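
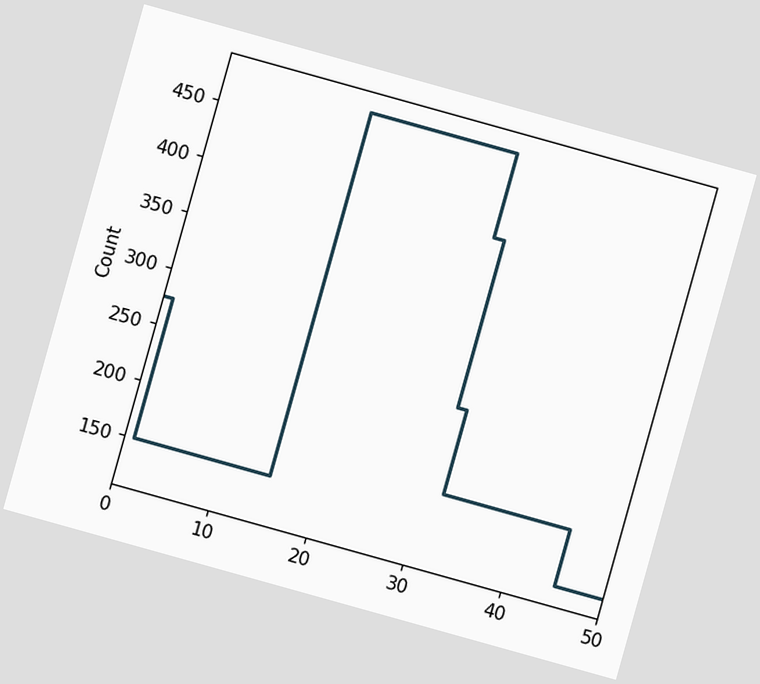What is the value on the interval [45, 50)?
The chart is tilted about 16° clockwise. On [45, 50) the step sits at 125.

125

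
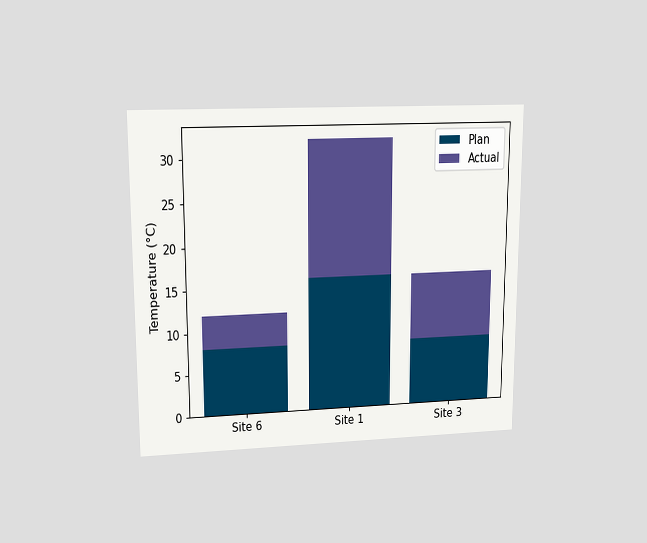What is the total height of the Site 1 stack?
The chart is viewed at a slight angle. The Site 1 stack's top reaches 32°C on the y-axis.

32°C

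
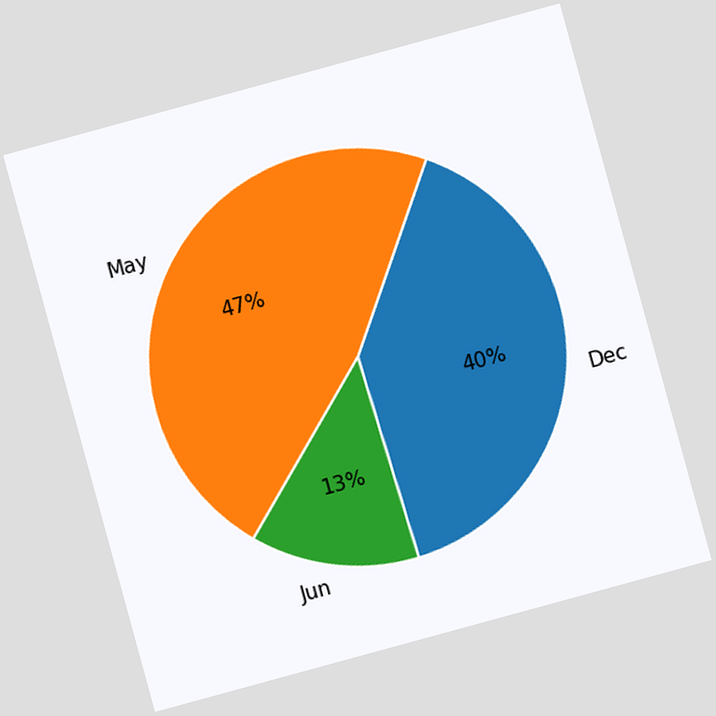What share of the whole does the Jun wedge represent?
13%

The chart is tilted about 15° counter-clockwise. The Jun slice takes up 13% of the pie.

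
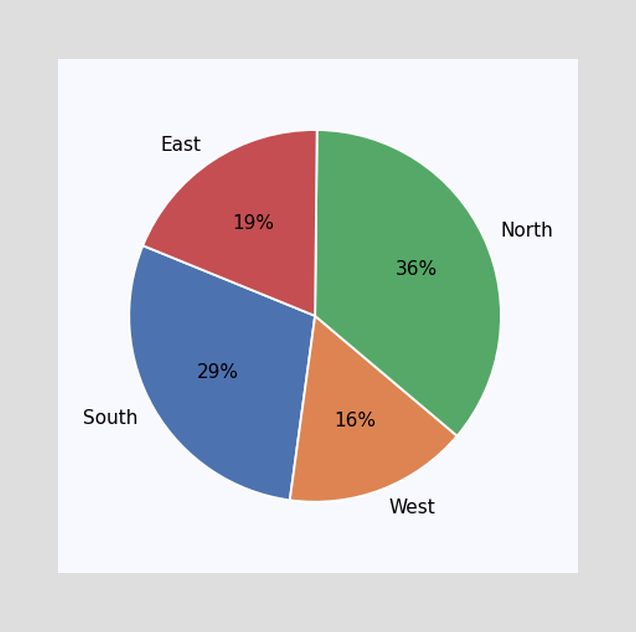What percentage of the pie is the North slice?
36%

The North slice takes up 36% of the pie.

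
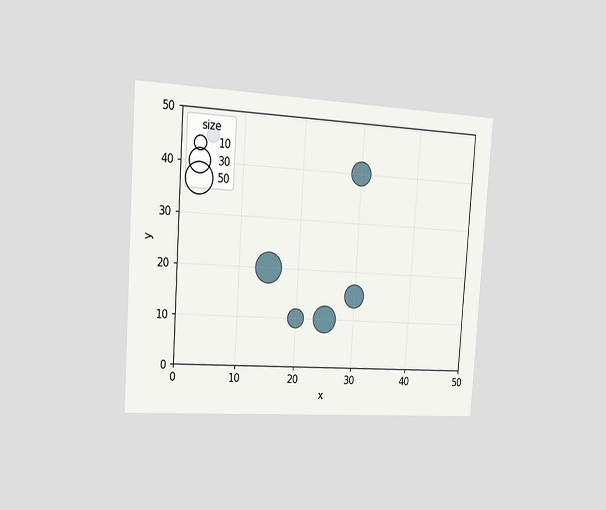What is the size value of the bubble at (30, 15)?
The chart is tilted about 4° clockwise and viewed slightly from the left. Matching the bubble at (30, 15) against the size legend gives 30.

30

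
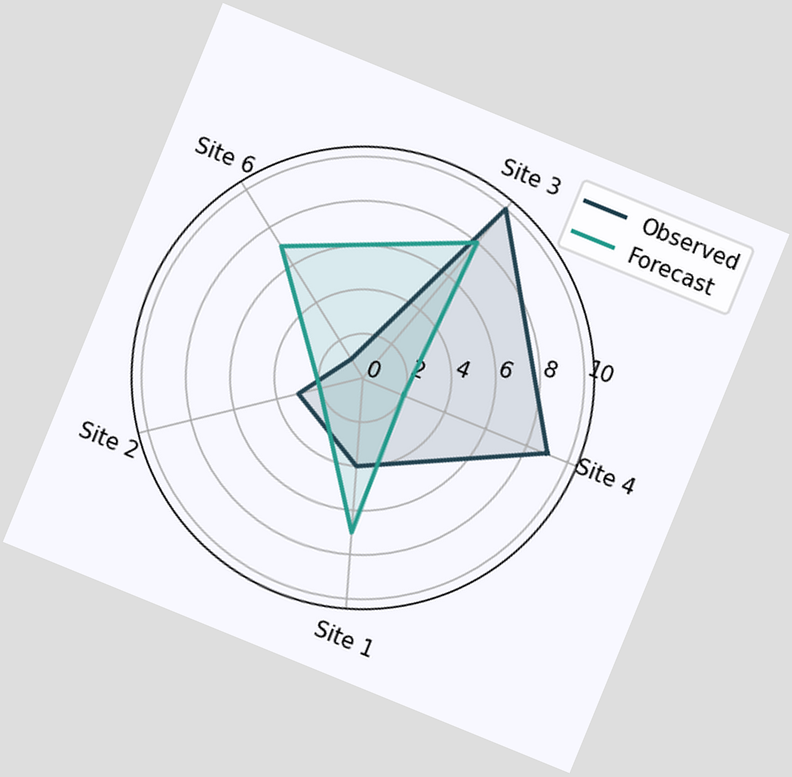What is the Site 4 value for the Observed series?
9

The chart is tilted about 22° clockwise. On the Site 4 axis, Observed reaches 9.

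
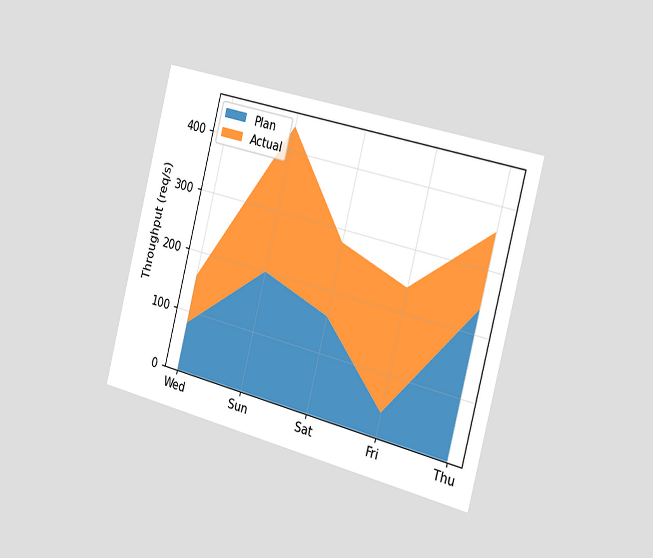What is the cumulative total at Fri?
The chart is tilted about 14° clockwise and viewed slightly from the right. The stacked total at Fri reaches 240req/s.

240req/s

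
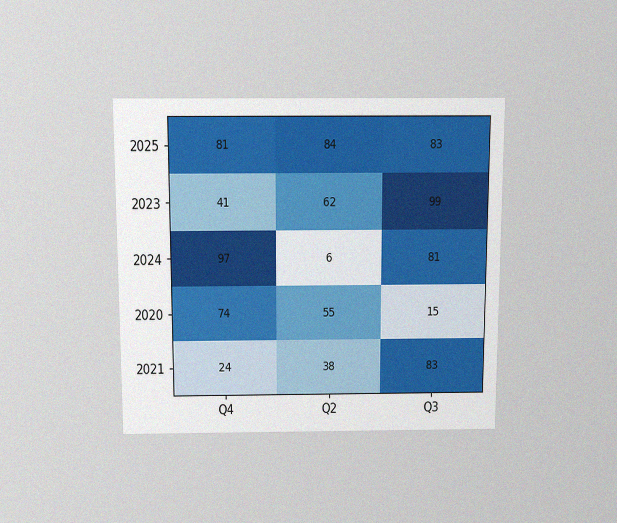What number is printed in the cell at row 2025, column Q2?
84

The chart is viewed slightly from above, with some photo noise. The (2025, Q2) cell reads 84.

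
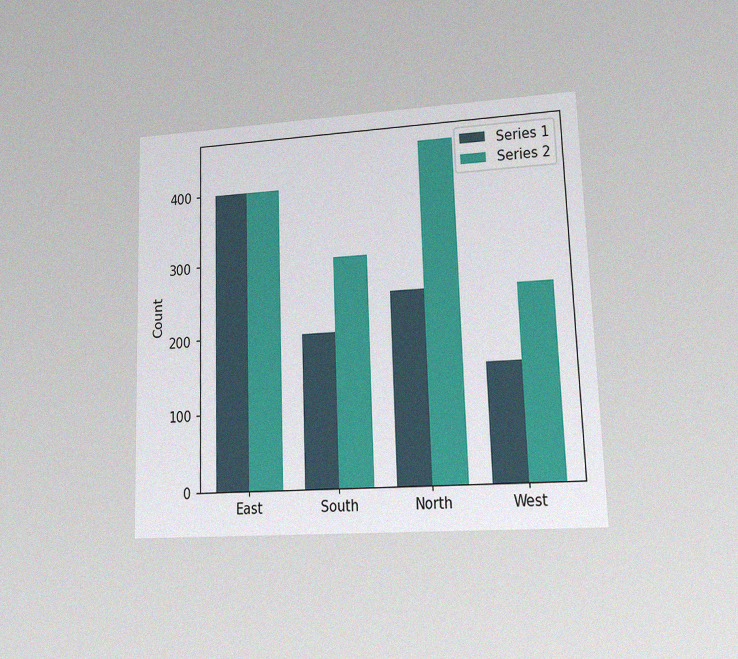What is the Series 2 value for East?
400

The chart is viewed at a slight angle, with some photo noise. The Series 2 bar at East reaches 400 on the y-axis.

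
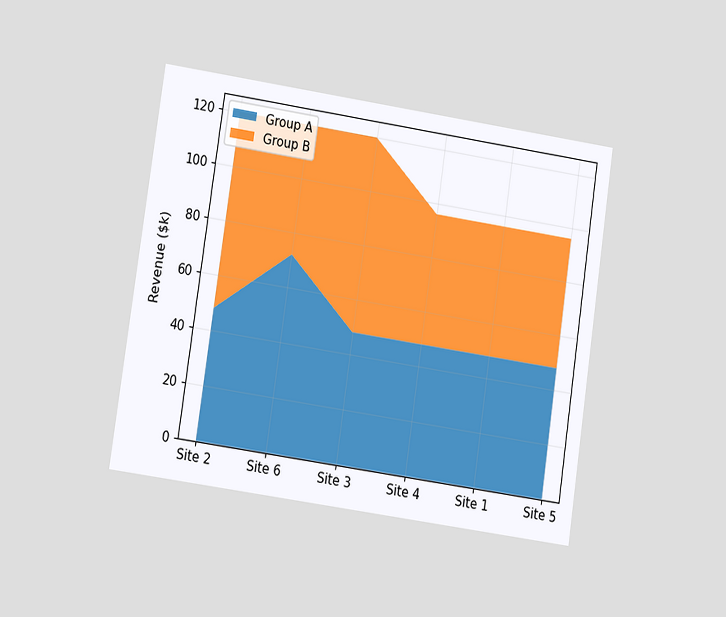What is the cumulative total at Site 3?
The chart is tilted about 8° clockwise and viewed at a slight angle. The stacked total at Site 3 reaches $120k.

$120k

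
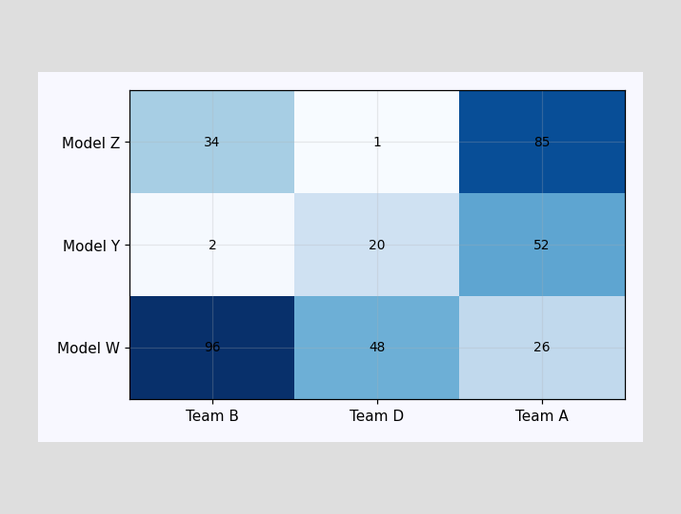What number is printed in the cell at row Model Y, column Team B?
2

The (Model Y, Team B) cell reads 2.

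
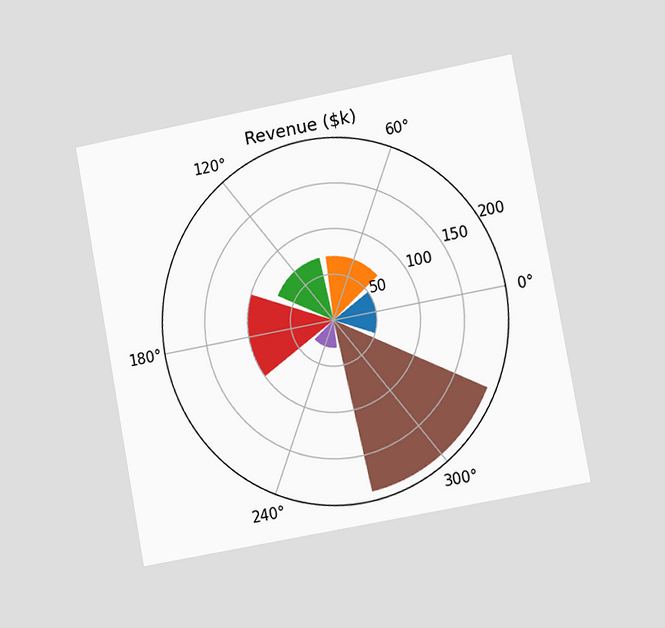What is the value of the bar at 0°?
The chart is tilted about 10° counter-clockwise and viewed slightly from the right. The bar at 0° reaches $50k on the radial axis.

$50k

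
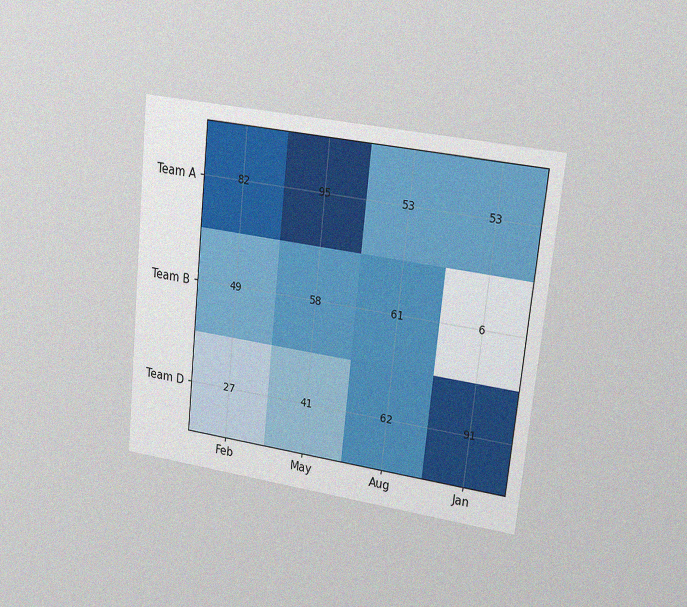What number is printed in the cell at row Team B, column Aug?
61

The chart is tilted about 6° clockwise and viewed at a slight angle, with some photo noise. The (Team B, Aug) cell reads 61.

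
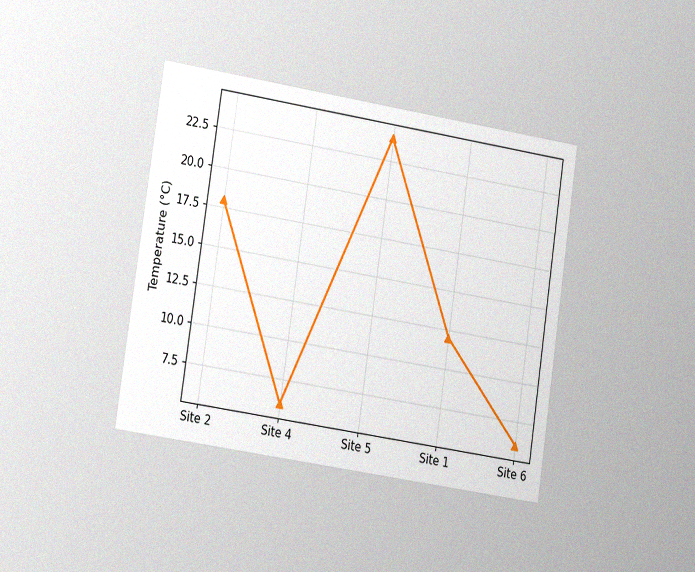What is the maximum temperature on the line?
24°C

The chart is tilted about 9° clockwise and viewed slightly from the left, with some photo noise. The highest point is at Site 5, and reading across to the y-axis gives 24°C.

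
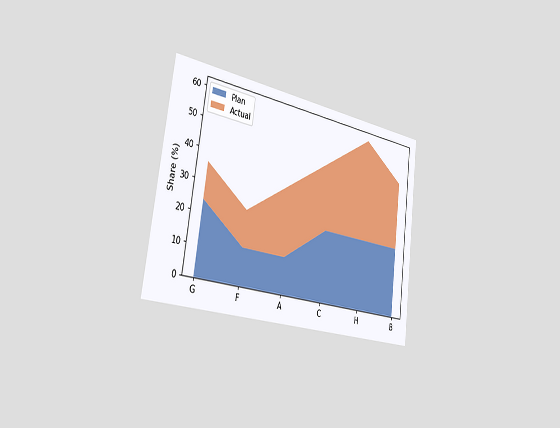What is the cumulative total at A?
The chart is tilted about 8° clockwise and viewed slightly from the left. The stacked total at A reaches 36%.

36%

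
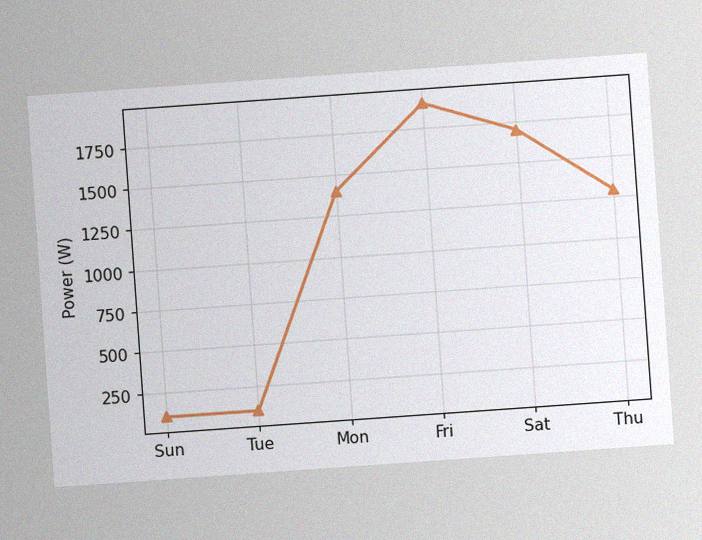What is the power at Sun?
The chart is tilted about 4° counter-clockwise, with some photo noise. At Sun, the line is at 100W.

100W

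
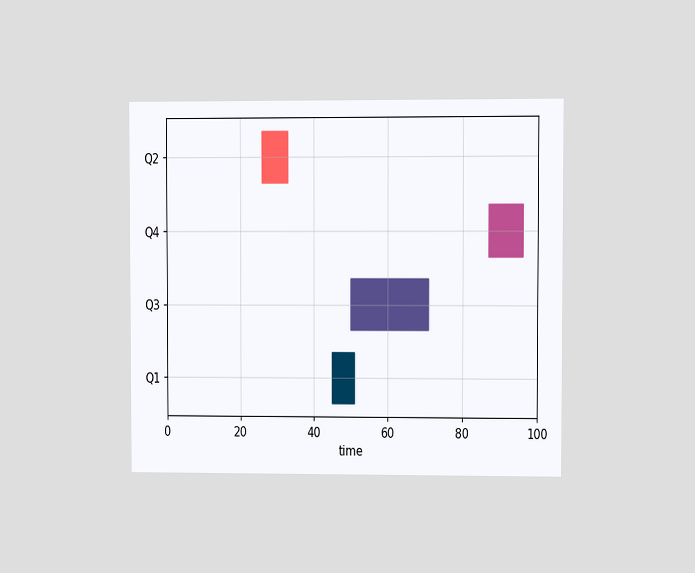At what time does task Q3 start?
The chart is viewed at a slight angle. The Q3 bar begins at t=50.

50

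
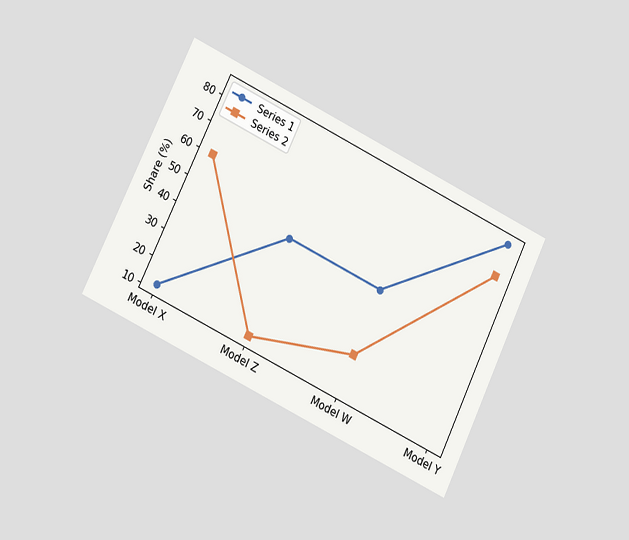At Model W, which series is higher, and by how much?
Series 1, by 24%

The chart is tilted about 26° clockwise and viewed at a slight angle. At Model W, Series 1 sits above the other line by 24%.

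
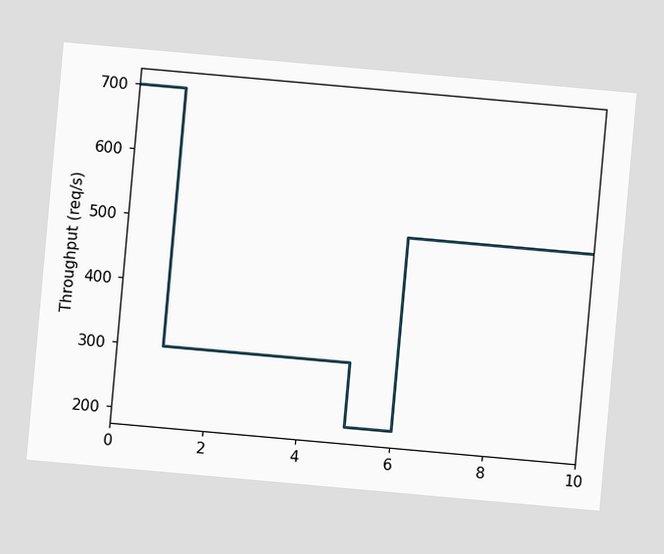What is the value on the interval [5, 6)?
200req/s

The chart is tilted about 5° clockwise. On [5, 6) the step sits at 200req/s.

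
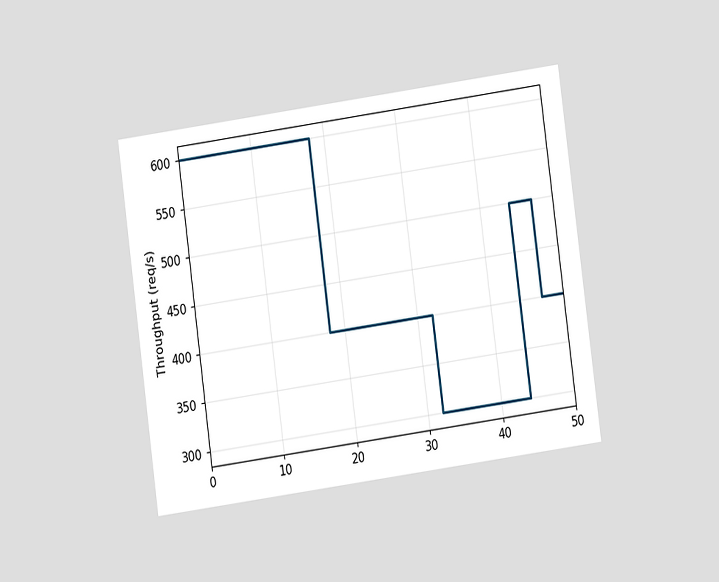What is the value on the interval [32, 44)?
300req/s

The chart is tilted about 8° counter-clockwise and viewed at a slight angle. On [32, 44) the step sits at 300req/s.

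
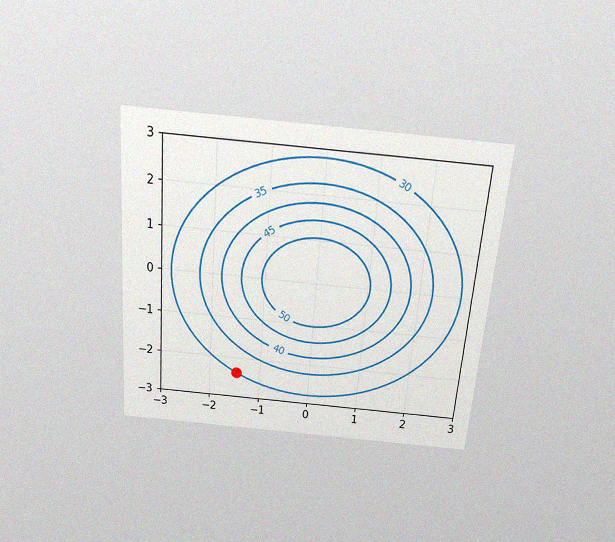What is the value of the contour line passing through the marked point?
The chart is tilted about 5° clockwise and viewed slightly from above, with some photo noise. The marked point sits on the contour labelled 30.

30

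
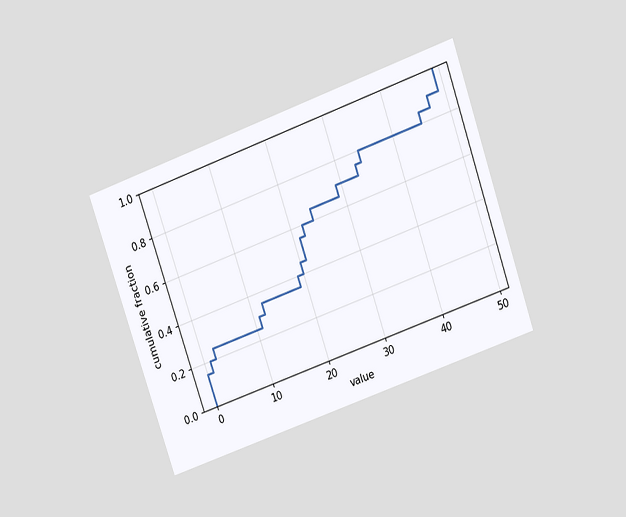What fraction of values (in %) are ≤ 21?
The chart is tilted about 19° counter-clockwise and viewed at a slight angle. At x=21 the ECDF step is at 55%.

55%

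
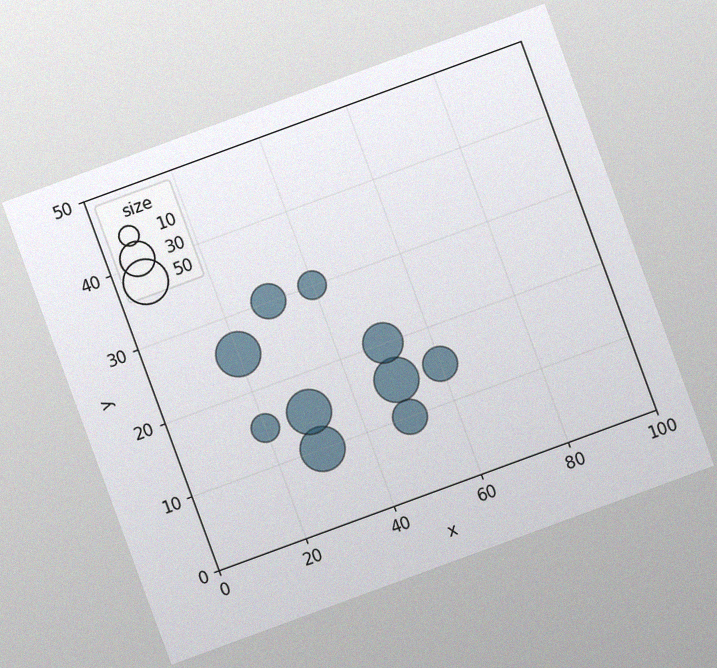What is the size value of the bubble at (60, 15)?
30

The chart is tilted about 20° counter-clockwise, with some photo noise. Matching the bubble at (60, 15) against the size legend gives 30.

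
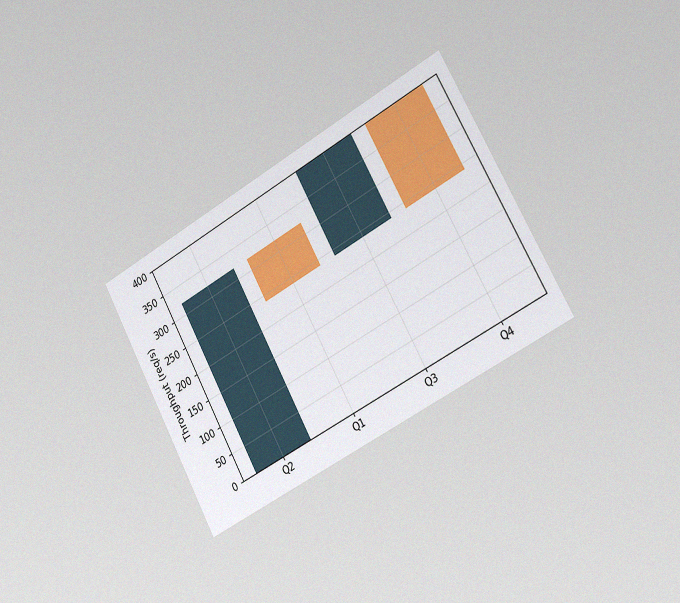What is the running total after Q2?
320req/s

The chart is tilted about 29° counter-clockwise and viewed slightly from the right, with some photo noise. After Q2 the running total reaches 320req/s.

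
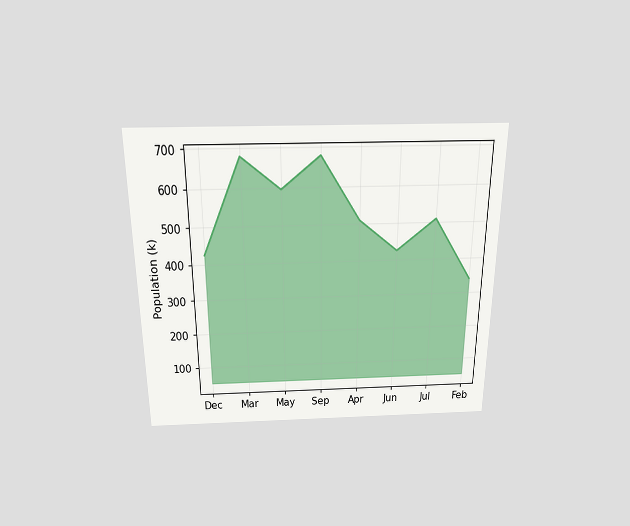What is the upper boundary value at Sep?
680k

The chart is viewed slightly from above. At Sep the upper boundary is at 680k.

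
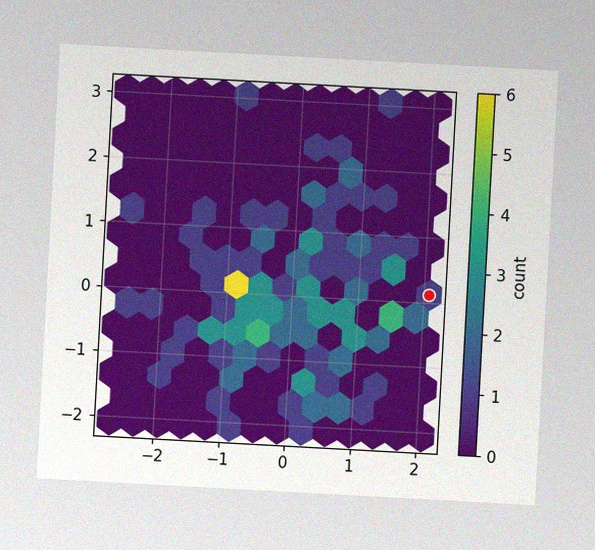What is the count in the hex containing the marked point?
1

The chart is tilted about 3° clockwise, with some photo noise. The marked hex reads 1 on the colorbar.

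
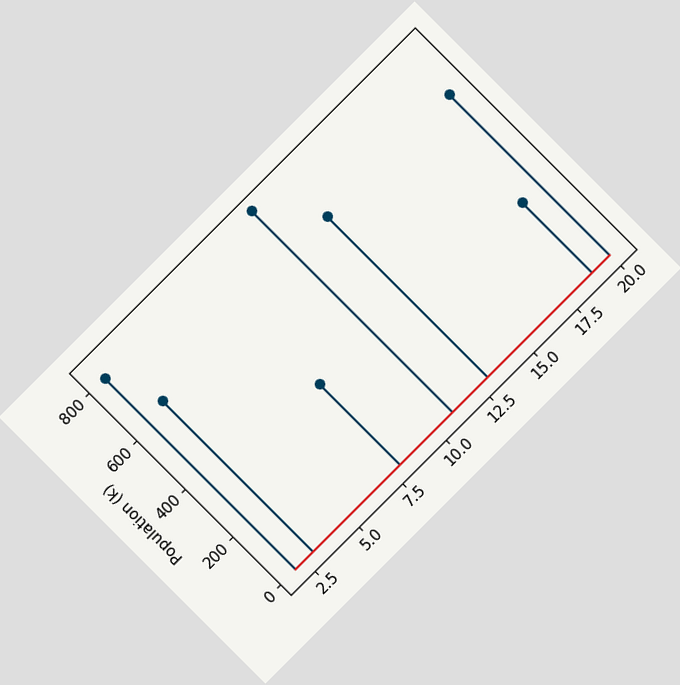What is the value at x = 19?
294k

The chart is tilted about 45° counter-clockwise. The stem at x=19 reaches 294k.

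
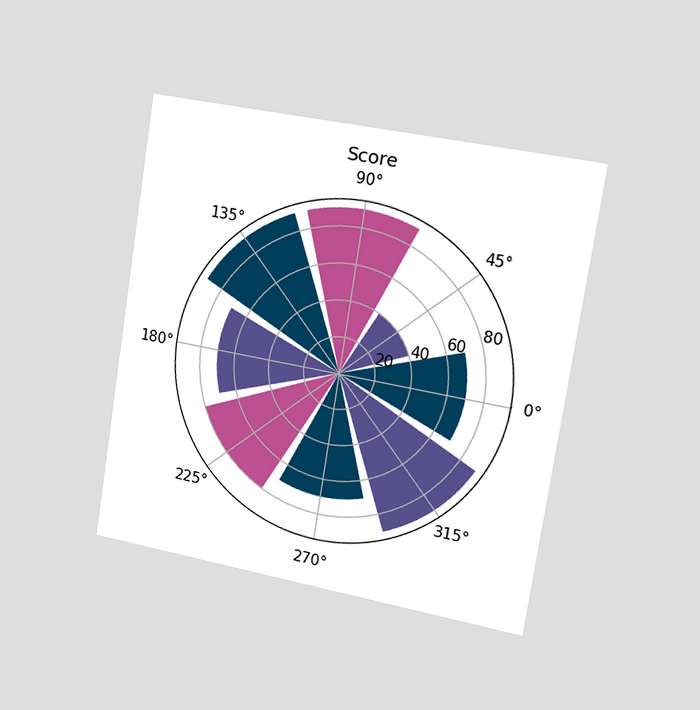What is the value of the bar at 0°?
The chart is tilted about 9° clockwise and viewed slightly from the right. The bar at 0° reaches 70 on the radial axis.

70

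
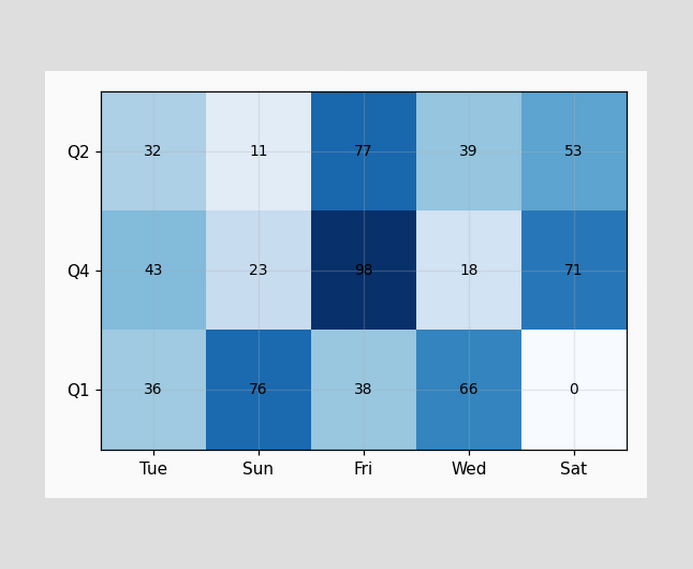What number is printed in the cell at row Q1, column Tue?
The (Q1, Tue) cell reads 36.

36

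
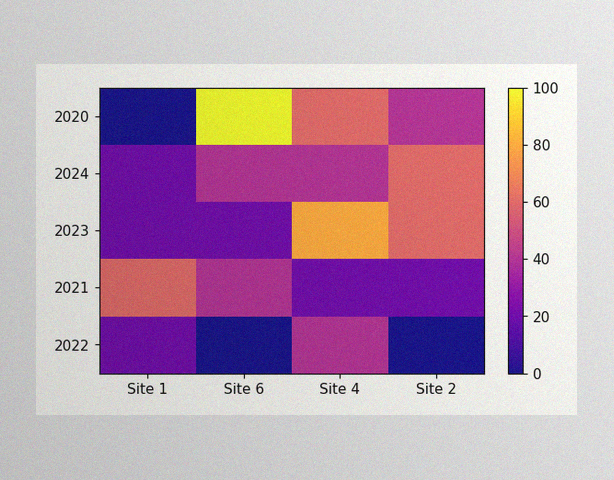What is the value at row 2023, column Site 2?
60

The image has some photo noise and uneven lighting. Matching cell (2023, Site 2) against the colorbar gives 60.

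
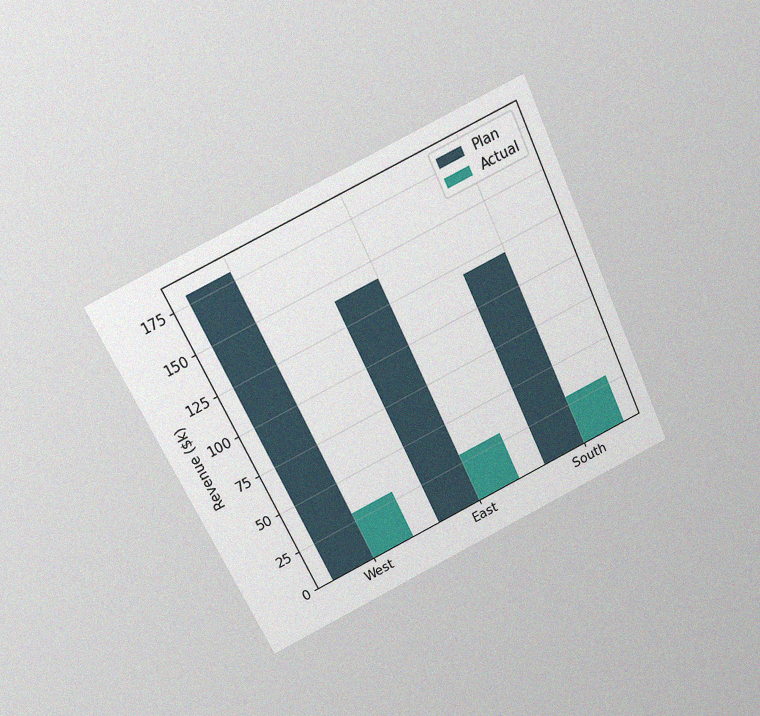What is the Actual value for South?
$30k

The chart is tilted about 26° counter-clockwise and viewed slightly from above, with some photo noise. The Actual bar at South reaches $30k on the y-axis.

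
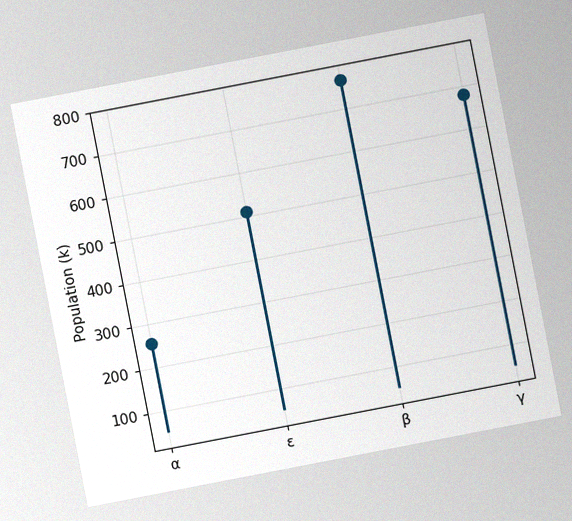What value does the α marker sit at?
The chart is tilted about 11° counter-clockwise, with some photo noise. The α marker sits at 255k.

255k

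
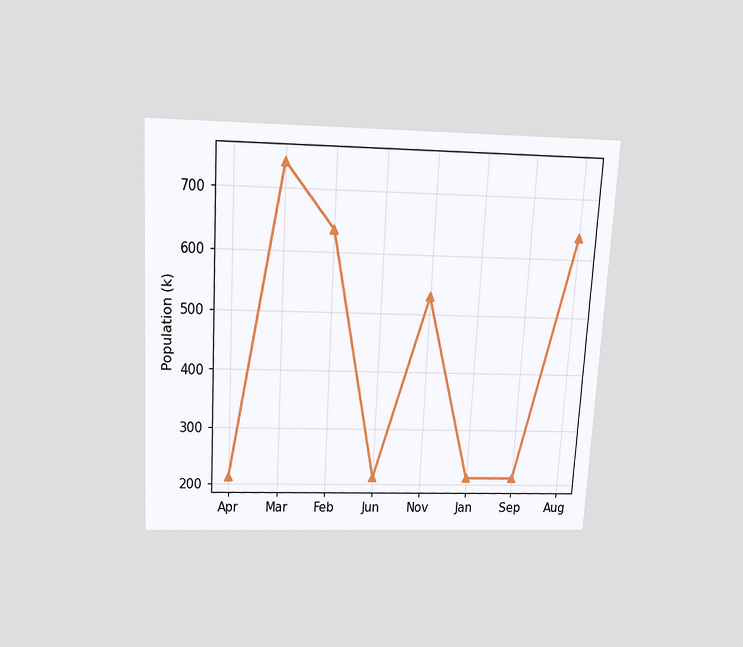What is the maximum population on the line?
The chart is tilted about 3° clockwise and viewed slightly from above. The highest point is at Mar, and reading across to the y-axis gives 742k.

742k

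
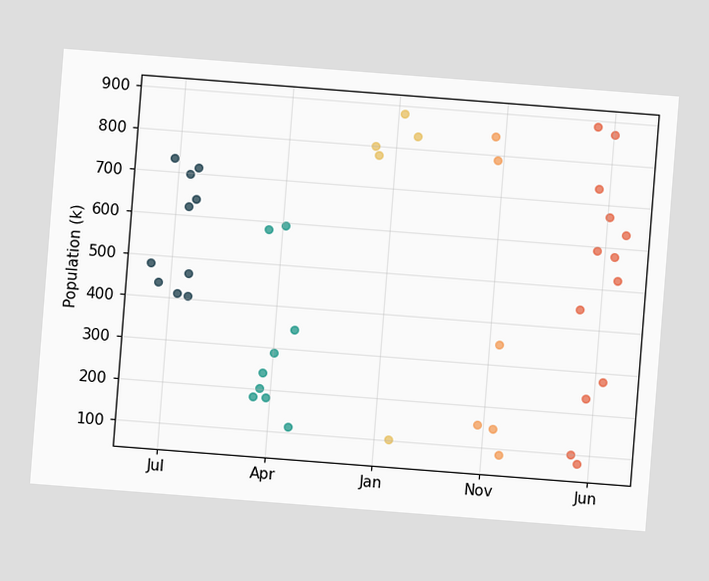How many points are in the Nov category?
The chart is tilted about 4° clockwise. Counting the markers in the Nov column gives 6.

6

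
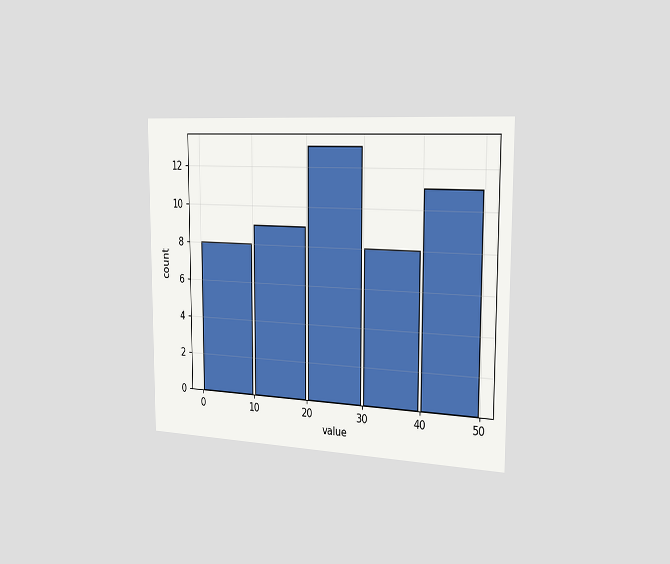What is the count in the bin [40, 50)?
The chart is viewed slightly from the right. The [40, 50) bin has height 11.

11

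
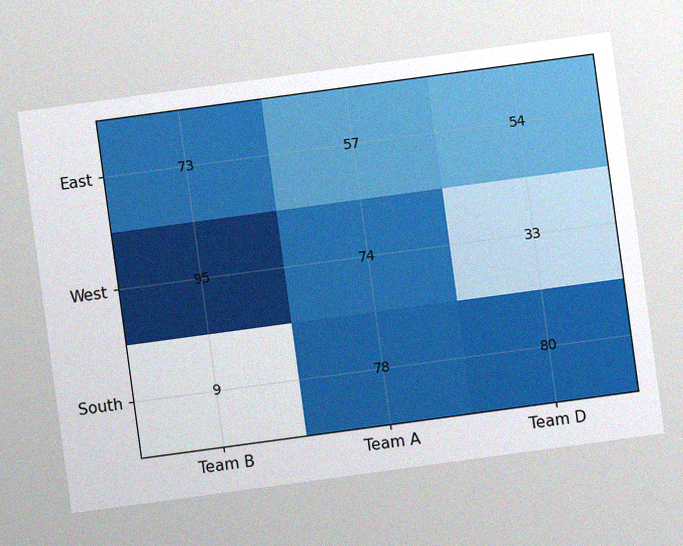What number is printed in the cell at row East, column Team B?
73

The chart is tilted about 8° counter-clockwise, with some photo noise. The (East, Team B) cell reads 73.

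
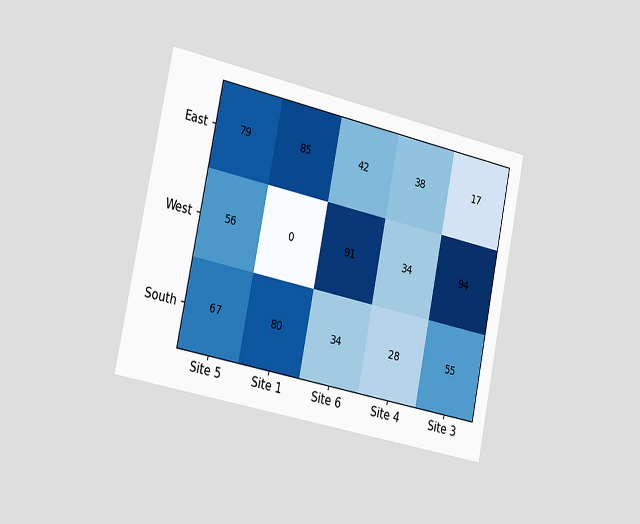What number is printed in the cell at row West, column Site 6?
91

The chart is tilted about 12° clockwise and viewed slightly from the left. The (West, Site 6) cell reads 91.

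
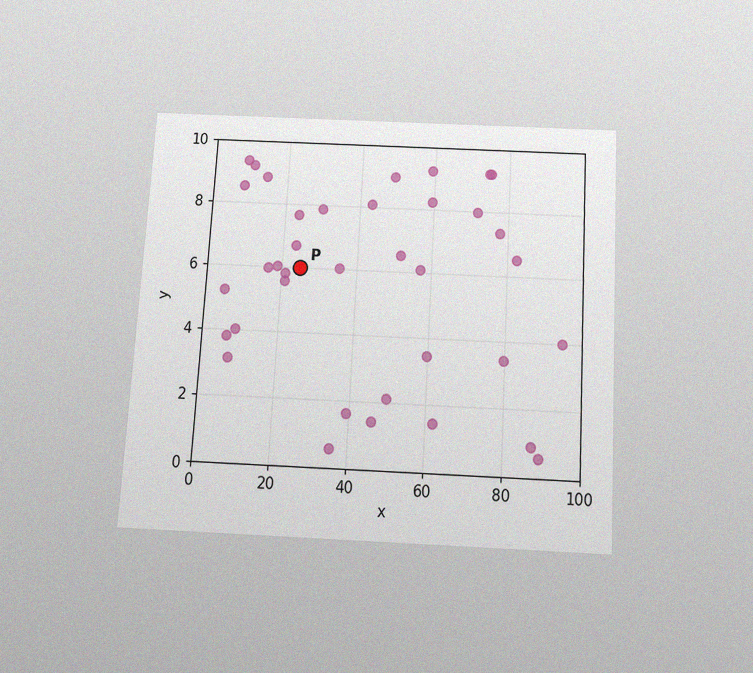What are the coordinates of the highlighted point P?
(25, 6)

The chart is tilted about 3° clockwise and viewed slightly from below, with some photo noise. Following the gridlines from P to each axis, P sits at (25, 6).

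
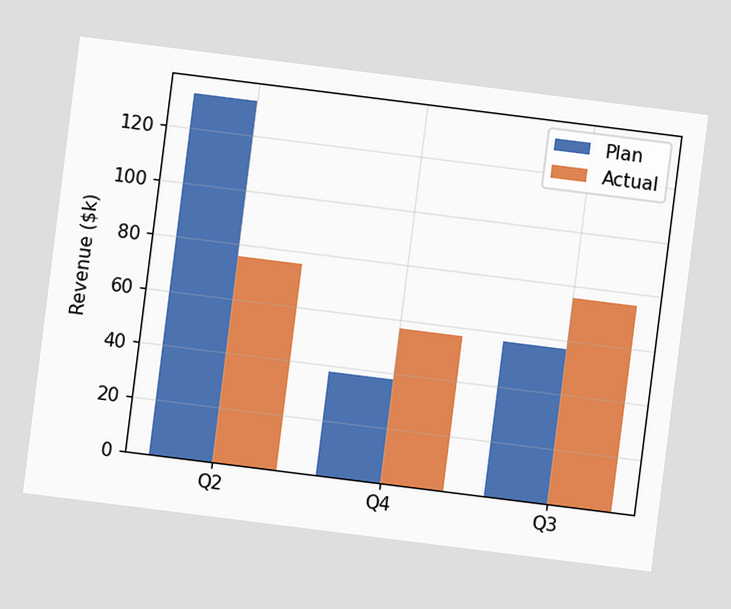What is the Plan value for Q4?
$38k

The chart is tilted about 7° clockwise. The Plan bar at Q4 reaches $38k on the y-axis.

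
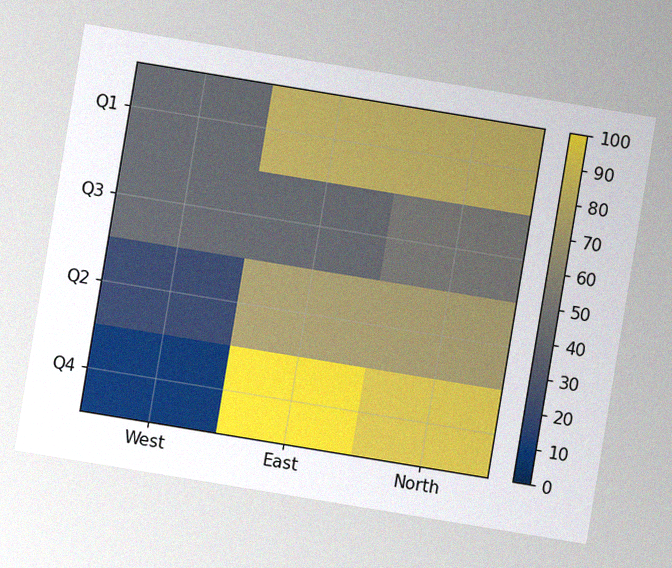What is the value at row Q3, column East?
40

The chart is tilted about 9° clockwise, with some photo noise. Matching cell (Q3, East) against the colorbar gives 40.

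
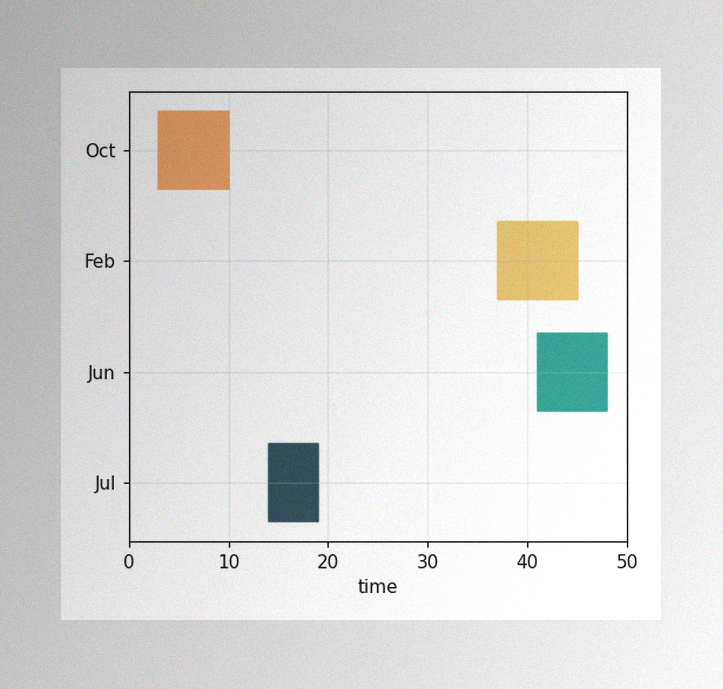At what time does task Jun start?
41

The image has some photo noise and uneven lighting. The Jun bar begins at t=41.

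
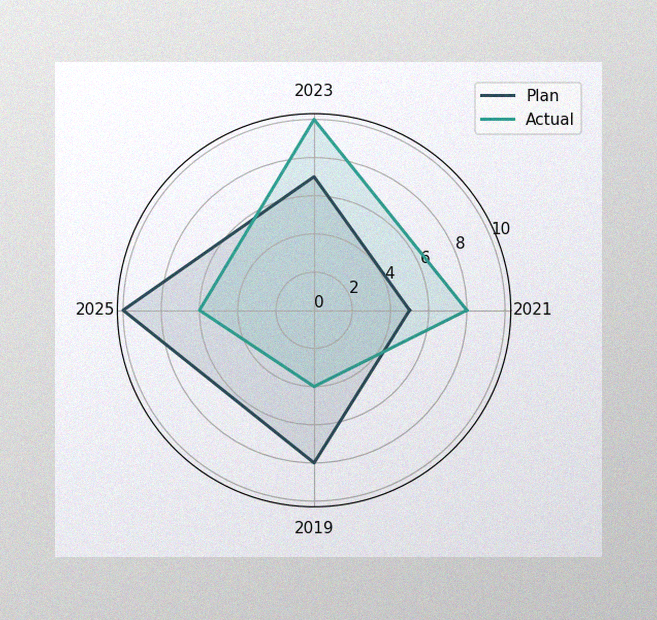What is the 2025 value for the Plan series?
10

The image has some photo noise and uneven lighting. On the 2025 axis, Plan reaches 10.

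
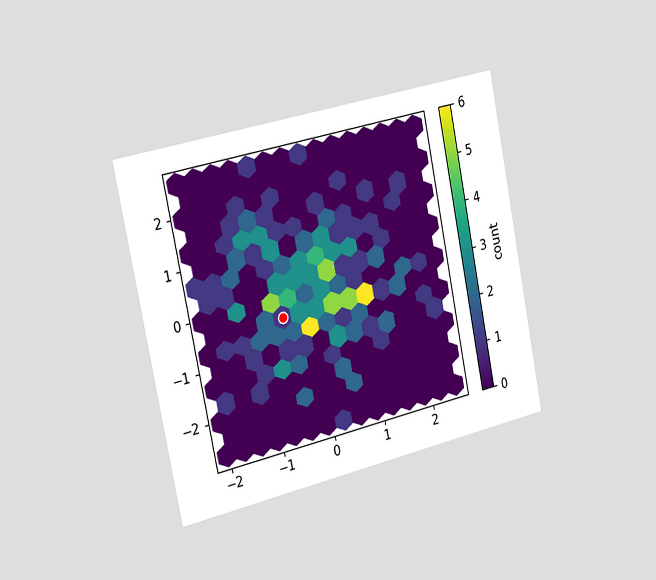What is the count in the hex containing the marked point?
1

The chart is tilted about 11° counter-clockwise and viewed slightly from the left. The marked hex reads 1 on the colorbar.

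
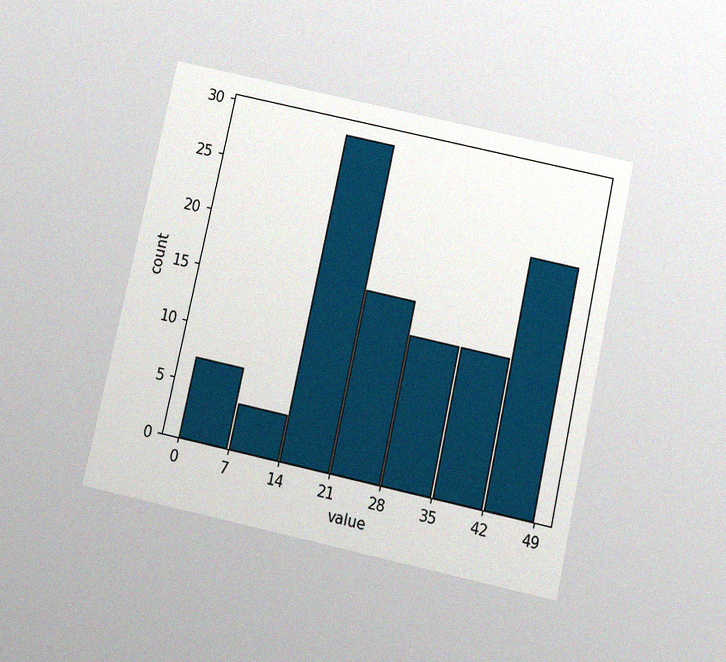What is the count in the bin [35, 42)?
13

The chart is tilted about 12° clockwise and viewed slightly from below, with some photo noise. The [35, 42) bin has height 13.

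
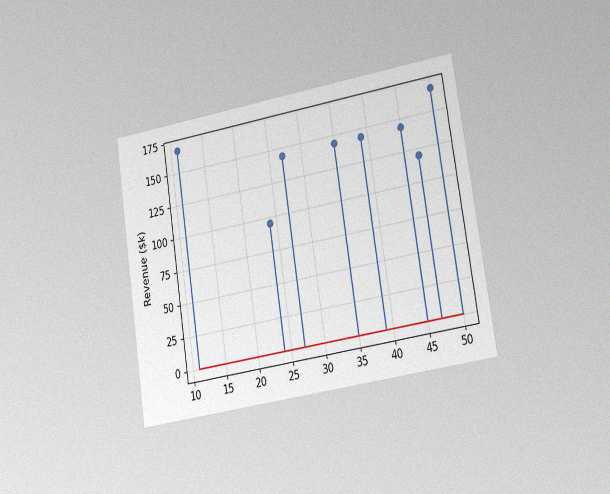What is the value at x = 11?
The chart is tilted about 9° counter-clockwise and viewed slightly from the right, with some photo noise. The stem at x=11 reaches $168k.

$168k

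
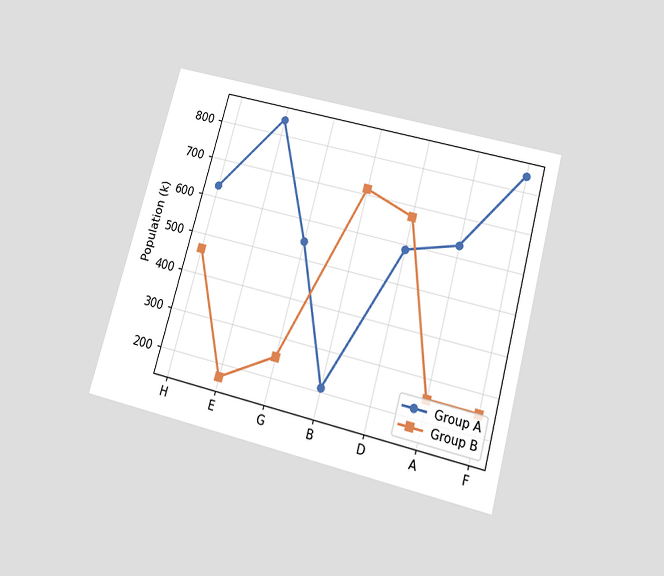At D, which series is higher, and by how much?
The chart is tilted about 15° clockwise and viewed slightly from below. At D, Group B sits above the other line by 84k.

Group B, by 84k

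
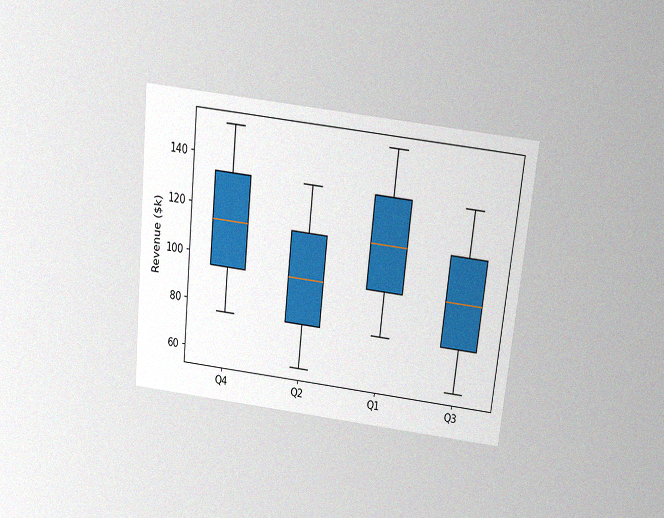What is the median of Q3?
$95k

The chart is tilted about 6° clockwise and viewed slightly from above, with some photo noise. The median line in the Q3 box sits at $95k.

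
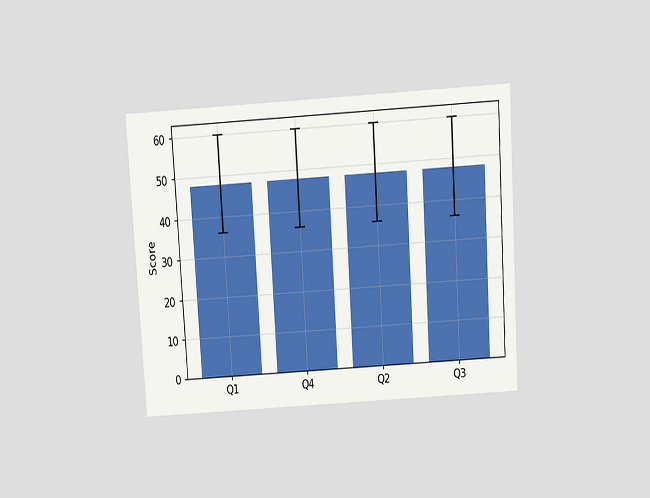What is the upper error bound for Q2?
60

The chart is tilted about 4° counter-clockwise and viewed slightly from above. The Q2 bar's upper whisker reaches 60.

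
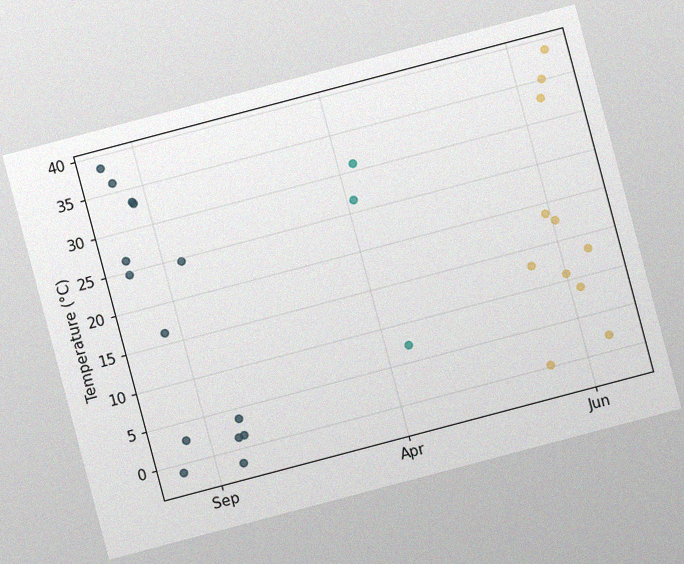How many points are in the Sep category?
14

The chart is tilted about 15° counter-clockwise, with some photo noise. Counting the markers in the Sep column gives 14.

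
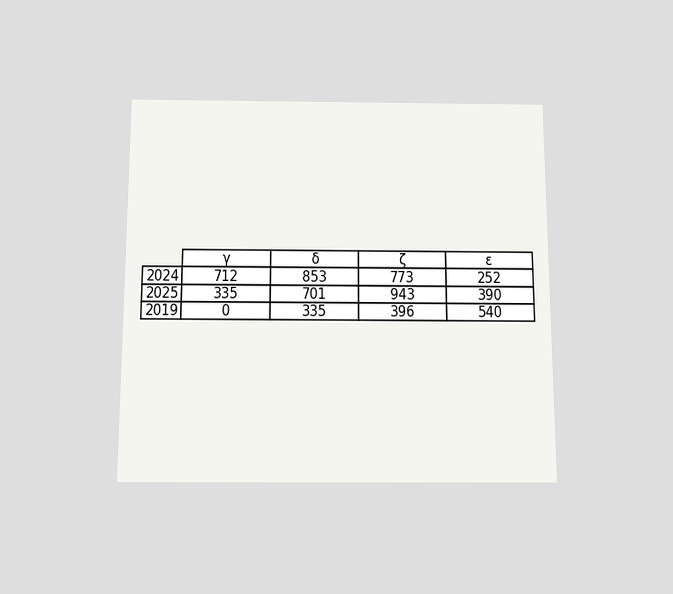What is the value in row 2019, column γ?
The chart is viewed slightly from below. The (2019, γ) cell reads 0.

0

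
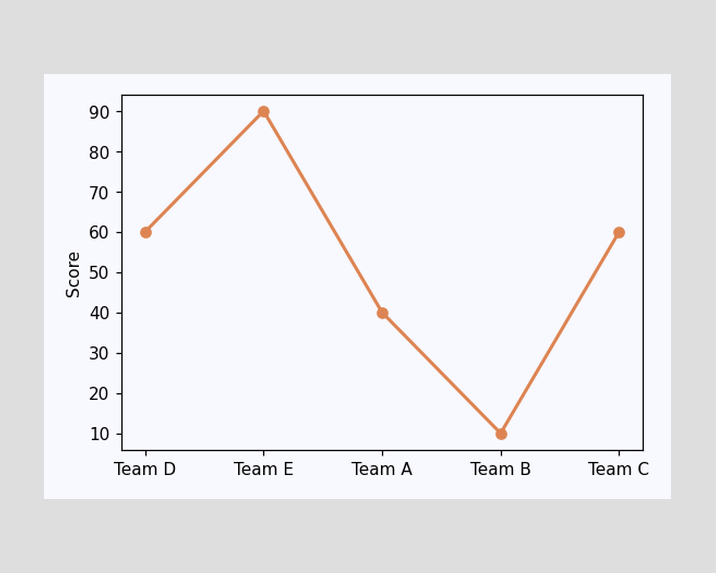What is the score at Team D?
60

At Team D, the line is at 60.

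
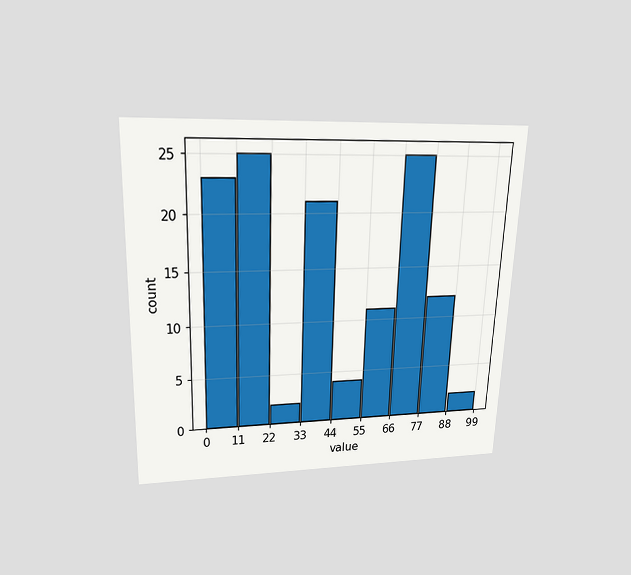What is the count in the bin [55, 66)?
11

The chart is tilted about 2° clockwise and viewed slightly from above. The [55, 66) bin has height 11.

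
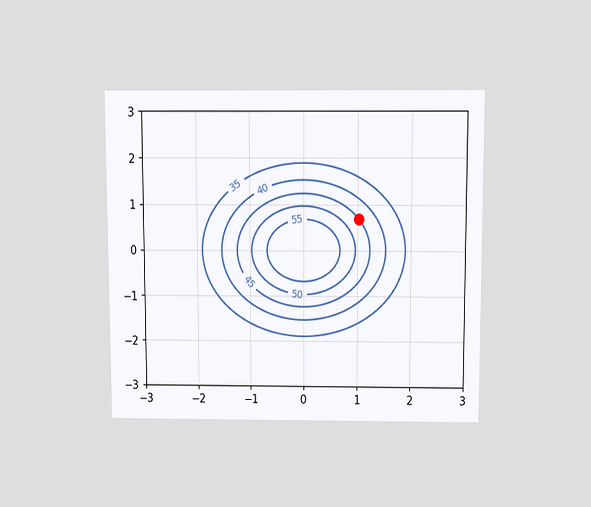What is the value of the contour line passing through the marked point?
The chart is viewed slightly from above. The marked point sits on the contour labelled 45.

45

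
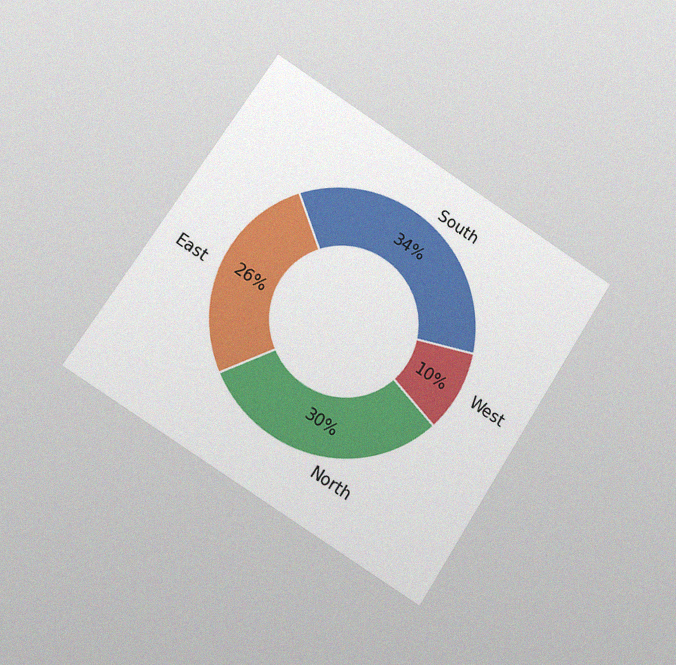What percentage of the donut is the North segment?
30%

The chart is tilted about 33° clockwise and viewed at a slight angle, with some photo noise. The North segment takes up 30% of the ring.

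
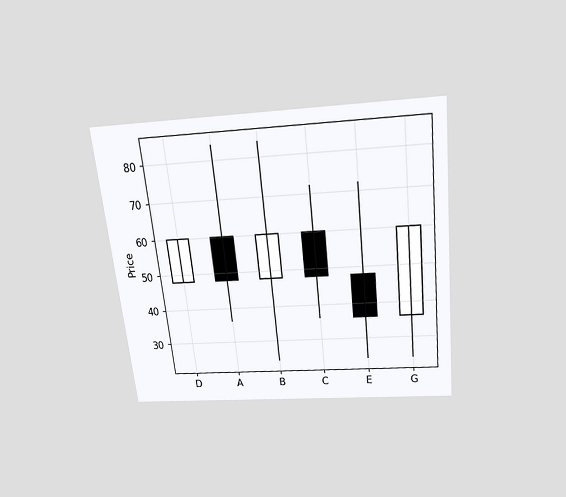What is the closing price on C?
48

The chart is tilted about 6° counter-clockwise and viewed slightly from above. The C candle closes at 48.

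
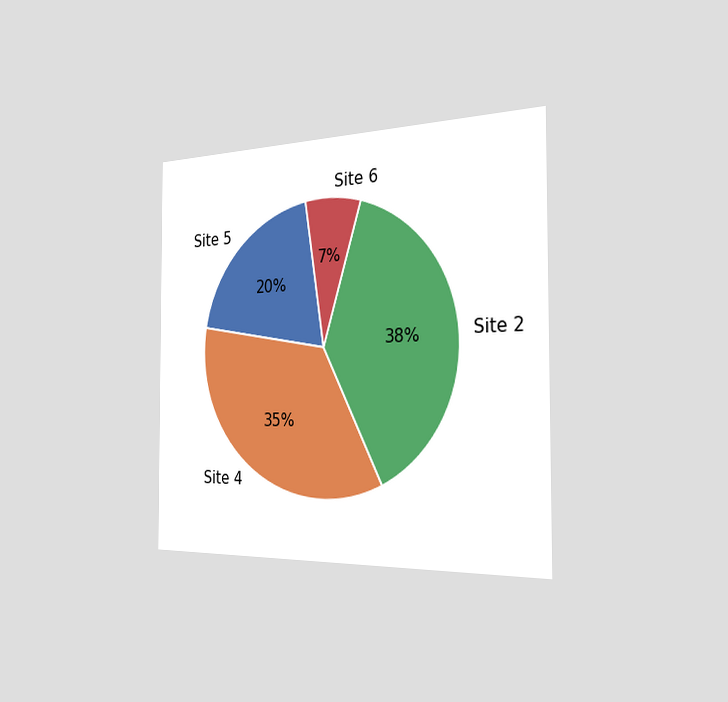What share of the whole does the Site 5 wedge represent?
The chart is viewed slightly from the right. The Site 5 slice takes up 20% of the pie.

20%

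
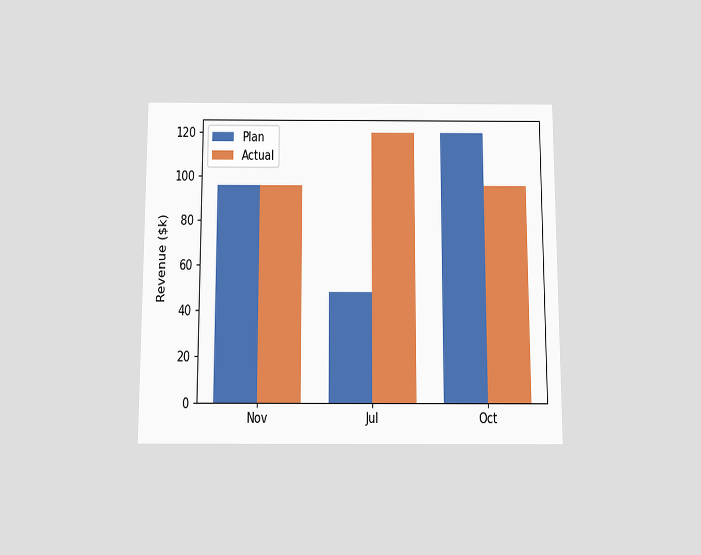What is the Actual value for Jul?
The chart is viewed slightly from below. The Actual bar at Jul reaches $120k on the y-axis.

$120k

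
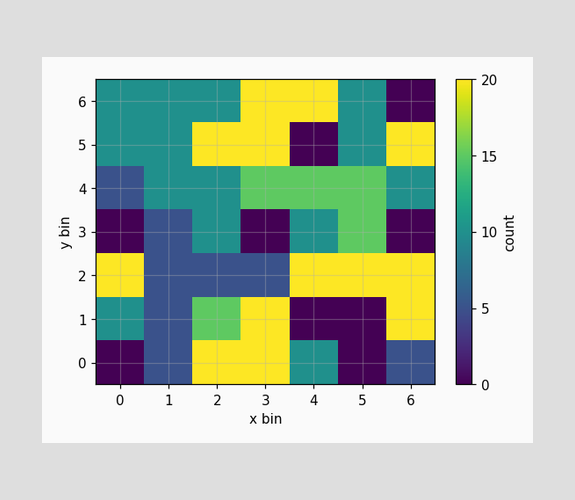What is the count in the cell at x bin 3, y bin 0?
20

Matching the cell (3, 0) against the colorbar gives 20.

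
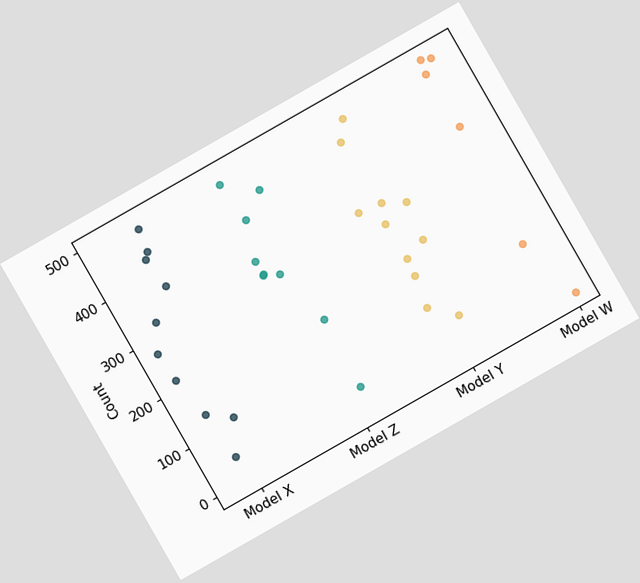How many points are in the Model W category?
The chart is tilted about 30° counter-clockwise. Counting the markers in the Model W column gives 6.

6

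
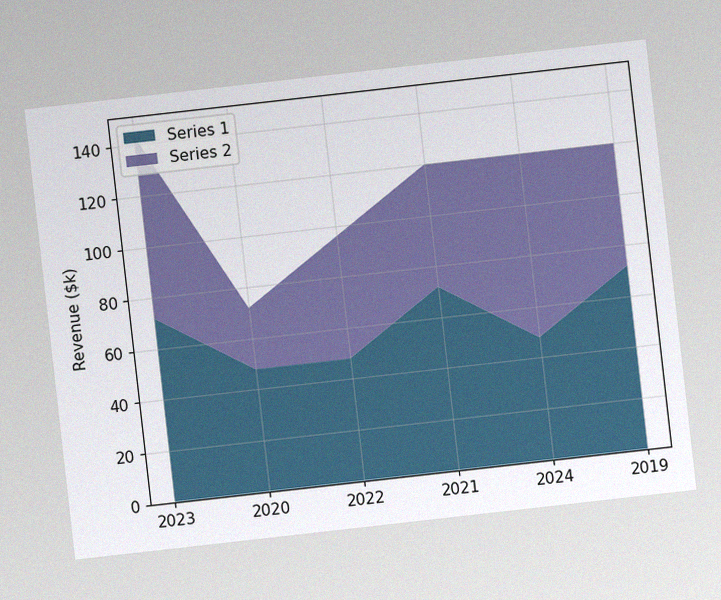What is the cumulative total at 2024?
$120k

The chart is tilted about 6° counter-clockwise, with some photo noise. The stacked total at 2024 reaches $120k.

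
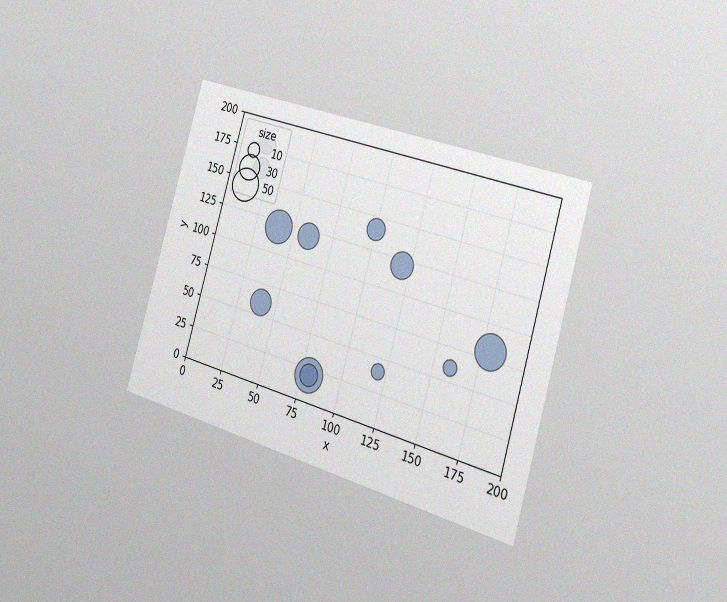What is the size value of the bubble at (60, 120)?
The chart is tilted about 16° clockwise and viewed slightly from the right, with some photo noise. Matching the bubble at (60, 120) against the size legend gives 30.

30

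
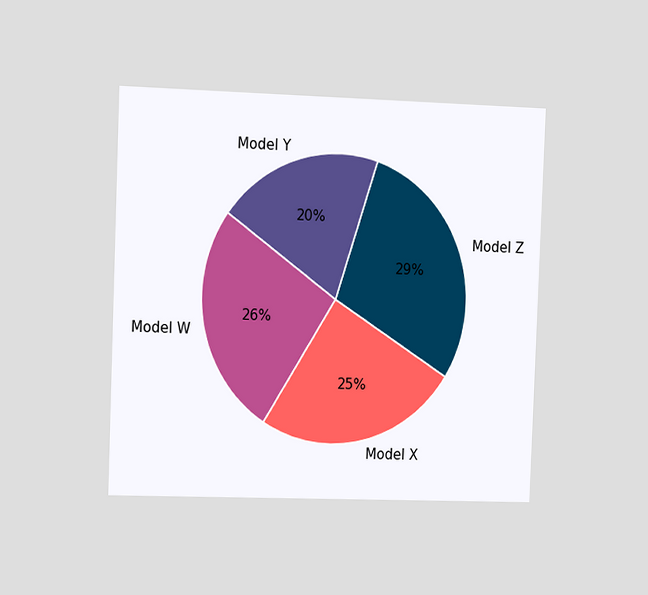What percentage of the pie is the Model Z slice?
The chart is tilted about 2° clockwise and viewed slightly from the left. The Model Z slice takes up 29% of the pie.

29%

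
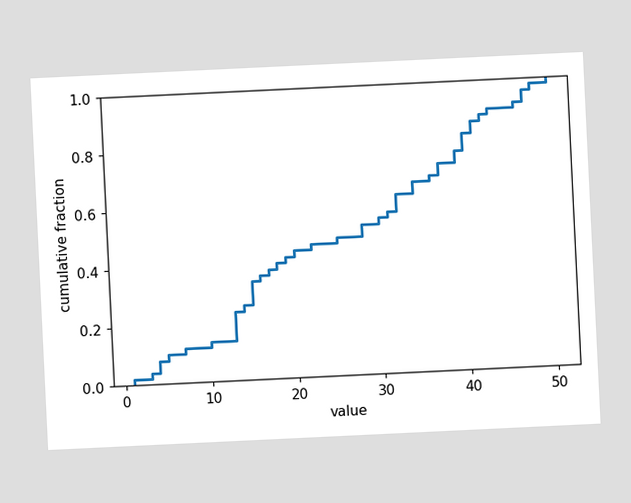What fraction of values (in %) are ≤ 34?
The chart is tilted about 3° counter-clockwise. At x=34 the ECDF step is at 66%.

66%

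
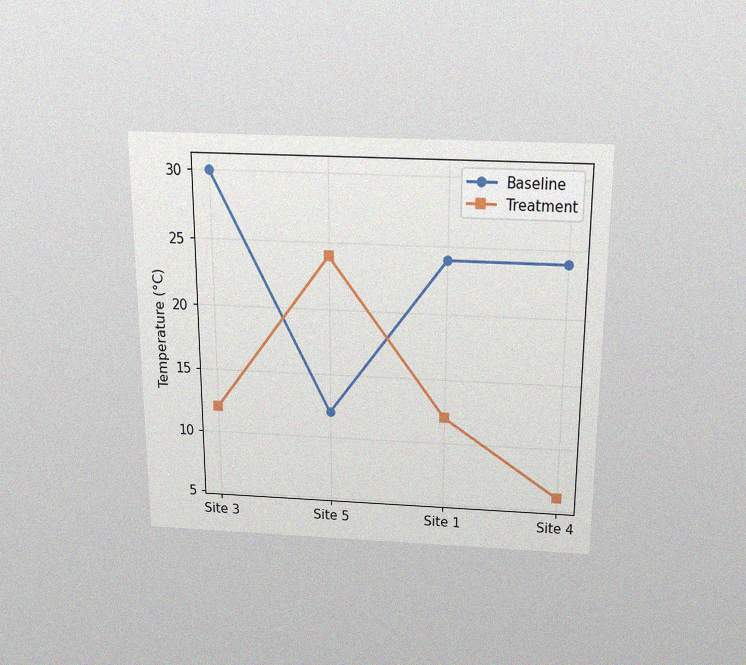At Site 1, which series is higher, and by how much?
The chart is viewed slightly from above, with some photo noise. At Site 1, Baseline sits above the other line by 12°C.

Baseline, by 12°C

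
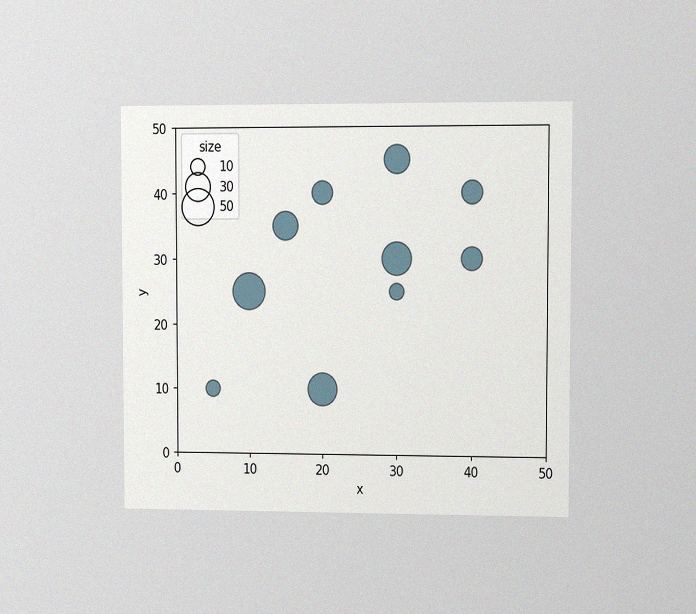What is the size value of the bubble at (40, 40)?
20

The chart is viewed at a slight angle, with some photo noise. Matching the bubble at (40, 40) against the size legend gives 20.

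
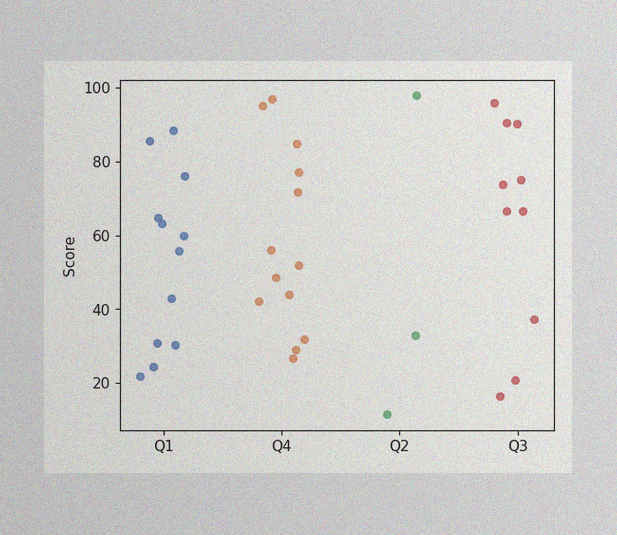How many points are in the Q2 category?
The image has some photo noise and uneven lighting. Counting the markers in the Q2 column gives 3.

3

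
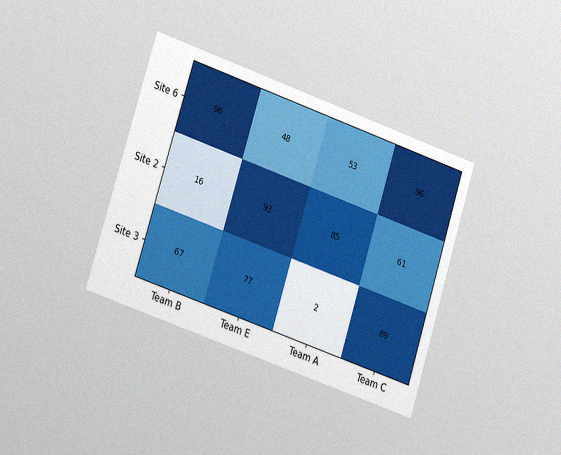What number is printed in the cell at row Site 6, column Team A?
The chart is tilted about 18° clockwise and viewed at a slight angle, with some photo noise. The (Site 6, Team A) cell reads 53.

53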